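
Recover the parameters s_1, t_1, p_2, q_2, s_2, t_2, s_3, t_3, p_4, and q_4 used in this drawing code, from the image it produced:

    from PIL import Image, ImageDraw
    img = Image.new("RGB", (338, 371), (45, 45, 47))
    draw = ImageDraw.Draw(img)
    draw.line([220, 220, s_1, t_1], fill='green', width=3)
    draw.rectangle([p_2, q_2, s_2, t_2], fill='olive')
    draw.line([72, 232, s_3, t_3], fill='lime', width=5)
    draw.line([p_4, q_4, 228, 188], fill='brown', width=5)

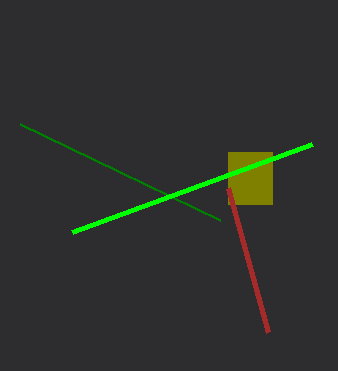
s_1 = 20; t_1 = 124; p_2 = 228; q_2 = 152; s_2 = 272; t_2 = 204; s_3 = 312; t_3 = 144; p_4 = 268; q_4 = 332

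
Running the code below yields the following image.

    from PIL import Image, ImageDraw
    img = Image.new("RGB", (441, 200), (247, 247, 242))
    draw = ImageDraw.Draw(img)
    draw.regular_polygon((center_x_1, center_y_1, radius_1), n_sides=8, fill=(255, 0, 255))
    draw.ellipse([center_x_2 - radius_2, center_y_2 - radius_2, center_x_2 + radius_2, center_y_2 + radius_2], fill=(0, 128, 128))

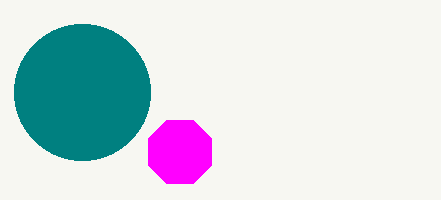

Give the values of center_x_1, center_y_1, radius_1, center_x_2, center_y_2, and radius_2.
center_x_1 = 180, center_y_1 = 152, radius_1 = 34, center_x_2 = 82, center_y_2 = 92, radius_2 = 68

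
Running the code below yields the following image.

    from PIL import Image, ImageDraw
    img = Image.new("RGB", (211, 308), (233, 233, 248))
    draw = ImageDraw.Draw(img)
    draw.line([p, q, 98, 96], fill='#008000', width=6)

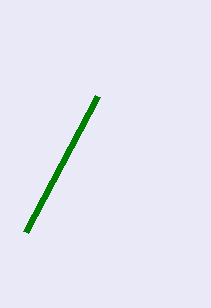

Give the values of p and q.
p = 26, q = 232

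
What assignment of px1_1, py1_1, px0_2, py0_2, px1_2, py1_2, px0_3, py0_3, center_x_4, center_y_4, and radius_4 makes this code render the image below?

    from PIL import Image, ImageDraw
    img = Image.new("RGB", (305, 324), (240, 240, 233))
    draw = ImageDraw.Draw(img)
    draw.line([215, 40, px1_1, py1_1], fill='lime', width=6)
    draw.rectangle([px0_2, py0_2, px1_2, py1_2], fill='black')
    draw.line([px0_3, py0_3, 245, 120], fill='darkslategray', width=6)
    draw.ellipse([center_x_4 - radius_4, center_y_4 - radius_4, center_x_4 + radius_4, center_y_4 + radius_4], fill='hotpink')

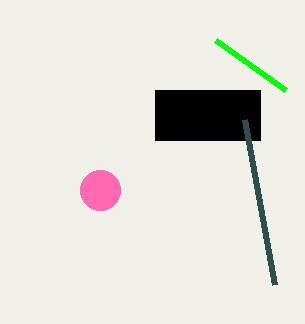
px1_1 = 285
py1_1 = 90
px0_2 = 155
py0_2 = 90
px1_2 = 260
py1_2 = 140
px0_3 = 275
py0_3 = 285
center_x_4 = 100
center_y_4 = 190
radius_4 = 20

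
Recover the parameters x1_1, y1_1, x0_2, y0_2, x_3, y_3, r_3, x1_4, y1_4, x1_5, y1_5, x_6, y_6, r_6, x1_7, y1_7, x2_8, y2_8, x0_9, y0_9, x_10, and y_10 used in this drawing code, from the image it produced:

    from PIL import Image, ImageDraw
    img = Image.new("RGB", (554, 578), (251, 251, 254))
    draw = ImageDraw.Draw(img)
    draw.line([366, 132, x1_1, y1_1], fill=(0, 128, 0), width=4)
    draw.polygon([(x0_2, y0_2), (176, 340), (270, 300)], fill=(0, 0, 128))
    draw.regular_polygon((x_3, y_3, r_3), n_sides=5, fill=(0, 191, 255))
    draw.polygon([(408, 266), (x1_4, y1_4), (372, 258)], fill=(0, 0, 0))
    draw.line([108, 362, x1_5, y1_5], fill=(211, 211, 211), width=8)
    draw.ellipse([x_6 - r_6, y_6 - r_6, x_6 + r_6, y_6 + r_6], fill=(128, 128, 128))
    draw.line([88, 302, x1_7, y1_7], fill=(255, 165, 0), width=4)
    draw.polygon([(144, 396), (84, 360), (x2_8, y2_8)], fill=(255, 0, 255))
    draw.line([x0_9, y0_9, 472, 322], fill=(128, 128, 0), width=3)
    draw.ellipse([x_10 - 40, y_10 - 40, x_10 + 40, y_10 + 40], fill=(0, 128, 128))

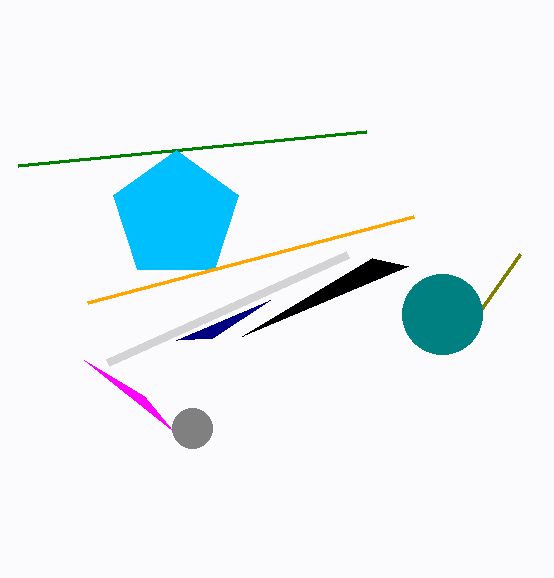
x1_1 = 18; y1_1 = 166; x0_2 = 212; y0_2 = 338; x_3 = 176; y_3 = 216; r_3 = 66; x1_4 = 242; y1_4 = 336; x1_5 = 348; y1_5 = 254; x_6 = 192; y_6 = 428; r_6 = 20; x1_7 = 414; y1_7 = 216; x2_8 = 172; y2_8 = 430; x0_9 = 520; y0_9 = 254; x_10 = 442; y_10 = 314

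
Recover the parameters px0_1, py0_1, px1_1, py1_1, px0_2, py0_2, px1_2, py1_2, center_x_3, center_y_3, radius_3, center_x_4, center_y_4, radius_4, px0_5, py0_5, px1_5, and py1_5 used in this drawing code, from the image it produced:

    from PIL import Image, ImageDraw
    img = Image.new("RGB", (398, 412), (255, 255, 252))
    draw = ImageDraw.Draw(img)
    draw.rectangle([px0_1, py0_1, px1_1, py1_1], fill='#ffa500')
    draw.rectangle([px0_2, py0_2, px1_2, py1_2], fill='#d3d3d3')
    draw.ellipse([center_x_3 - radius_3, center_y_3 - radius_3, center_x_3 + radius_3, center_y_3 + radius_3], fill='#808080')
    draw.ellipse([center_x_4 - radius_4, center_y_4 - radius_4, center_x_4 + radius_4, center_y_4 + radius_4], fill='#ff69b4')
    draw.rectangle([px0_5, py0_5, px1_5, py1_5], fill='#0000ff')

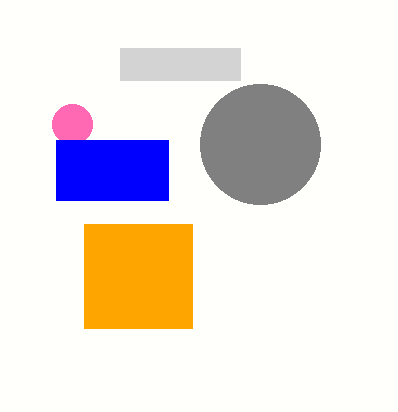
px0_1 = 84; py0_1 = 224; px1_1 = 192; py1_1 = 328; px0_2 = 120; py0_2 = 48; px1_2 = 240; py1_2 = 80; center_x_3 = 260; center_y_3 = 144; radius_3 = 60; center_x_4 = 72; center_y_4 = 124; radius_4 = 20; px0_5 = 56; py0_5 = 140; px1_5 = 168; py1_5 = 200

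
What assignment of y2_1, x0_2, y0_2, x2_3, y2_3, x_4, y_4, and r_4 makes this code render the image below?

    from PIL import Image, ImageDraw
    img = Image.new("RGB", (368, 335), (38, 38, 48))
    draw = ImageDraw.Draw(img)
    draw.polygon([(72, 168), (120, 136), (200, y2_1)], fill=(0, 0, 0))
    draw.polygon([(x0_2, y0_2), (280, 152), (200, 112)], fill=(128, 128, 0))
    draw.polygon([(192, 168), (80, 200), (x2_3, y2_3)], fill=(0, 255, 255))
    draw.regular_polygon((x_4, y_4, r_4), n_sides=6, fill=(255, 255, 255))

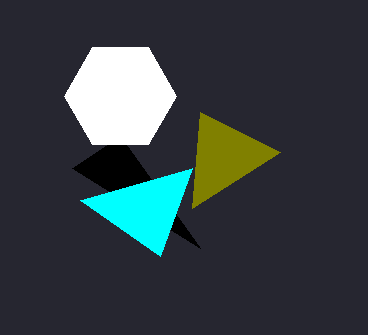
y2_1 = 248
x0_2 = 192
y0_2 = 208
x2_3 = 160
y2_3 = 256
x_4 = 120
y_4 = 96
r_4 = 56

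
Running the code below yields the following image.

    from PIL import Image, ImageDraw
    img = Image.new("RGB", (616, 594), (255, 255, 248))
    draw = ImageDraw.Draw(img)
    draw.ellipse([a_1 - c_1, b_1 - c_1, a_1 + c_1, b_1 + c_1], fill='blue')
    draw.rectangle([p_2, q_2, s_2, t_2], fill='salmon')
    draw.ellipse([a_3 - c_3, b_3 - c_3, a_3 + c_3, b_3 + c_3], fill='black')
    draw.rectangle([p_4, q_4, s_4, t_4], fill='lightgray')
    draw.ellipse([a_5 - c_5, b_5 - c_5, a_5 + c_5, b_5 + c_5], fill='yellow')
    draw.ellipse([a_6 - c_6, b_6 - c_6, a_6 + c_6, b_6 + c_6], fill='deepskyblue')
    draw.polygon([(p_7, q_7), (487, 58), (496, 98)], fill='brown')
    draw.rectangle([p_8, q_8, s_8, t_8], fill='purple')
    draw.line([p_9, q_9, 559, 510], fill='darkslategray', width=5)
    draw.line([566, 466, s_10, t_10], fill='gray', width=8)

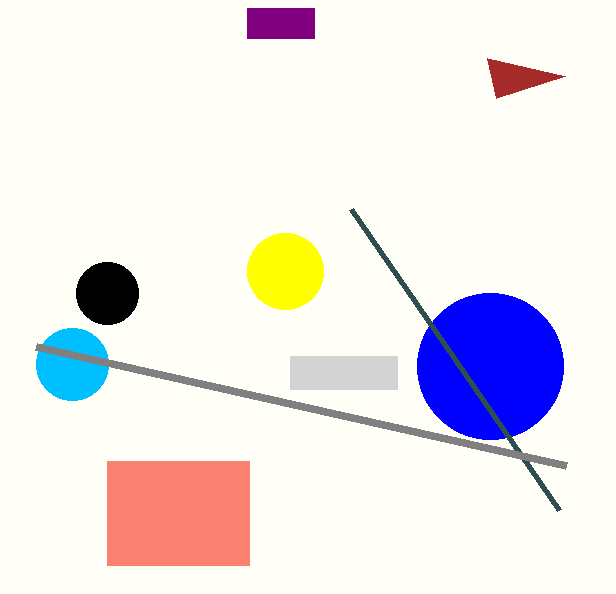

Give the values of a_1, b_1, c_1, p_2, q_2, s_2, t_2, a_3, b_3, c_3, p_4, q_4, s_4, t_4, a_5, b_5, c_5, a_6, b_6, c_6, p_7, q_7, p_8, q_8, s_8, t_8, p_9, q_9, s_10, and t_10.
a_1 = 490
b_1 = 366
c_1 = 73
p_2 = 107
q_2 = 461
s_2 = 249
t_2 = 565
a_3 = 107
b_3 = 293
c_3 = 31
p_4 = 290
q_4 = 356
s_4 = 397
t_4 = 389
a_5 = 285
b_5 = 271
c_5 = 38
a_6 = 72
b_6 = 364
c_6 = 36
p_7 = 565
q_7 = 76
p_8 = 247
q_8 = 8
s_8 = 314
t_8 = 38
p_9 = 351
q_9 = 209
s_10 = 36
t_10 = 347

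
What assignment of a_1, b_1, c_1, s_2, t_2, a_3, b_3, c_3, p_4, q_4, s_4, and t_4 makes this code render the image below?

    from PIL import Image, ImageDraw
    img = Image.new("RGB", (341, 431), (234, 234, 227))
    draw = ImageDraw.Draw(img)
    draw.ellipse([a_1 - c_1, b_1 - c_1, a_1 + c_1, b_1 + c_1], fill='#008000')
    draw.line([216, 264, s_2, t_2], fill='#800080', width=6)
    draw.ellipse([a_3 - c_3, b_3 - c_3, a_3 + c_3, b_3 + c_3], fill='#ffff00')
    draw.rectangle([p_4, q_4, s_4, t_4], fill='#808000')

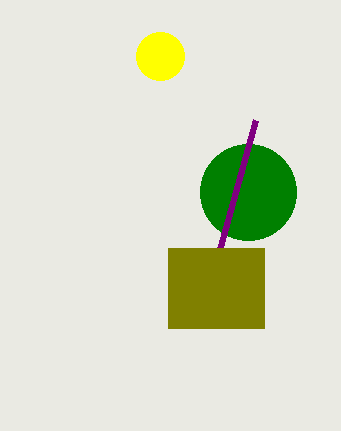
a_1 = 248, b_1 = 192, c_1 = 48, s_2 = 256, t_2 = 120, a_3 = 160, b_3 = 56, c_3 = 24, p_4 = 168, q_4 = 248, s_4 = 264, t_4 = 328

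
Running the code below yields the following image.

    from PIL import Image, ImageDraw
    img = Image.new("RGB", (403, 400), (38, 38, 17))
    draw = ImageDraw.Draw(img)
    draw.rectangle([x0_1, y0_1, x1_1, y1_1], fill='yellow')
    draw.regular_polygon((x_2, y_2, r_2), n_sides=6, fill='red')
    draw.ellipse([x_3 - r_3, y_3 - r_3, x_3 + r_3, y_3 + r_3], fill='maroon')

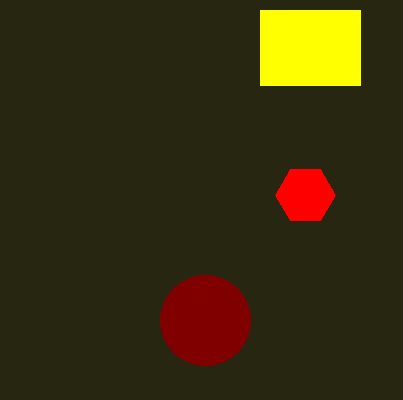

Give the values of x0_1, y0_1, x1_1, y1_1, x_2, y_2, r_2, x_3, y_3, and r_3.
x0_1 = 260; y0_1 = 10; x1_1 = 360; y1_1 = 85; x_2 = 305; y_2 = 195; r_2 = 30; x_3 = 205; y_3 = 320; r_3 = 45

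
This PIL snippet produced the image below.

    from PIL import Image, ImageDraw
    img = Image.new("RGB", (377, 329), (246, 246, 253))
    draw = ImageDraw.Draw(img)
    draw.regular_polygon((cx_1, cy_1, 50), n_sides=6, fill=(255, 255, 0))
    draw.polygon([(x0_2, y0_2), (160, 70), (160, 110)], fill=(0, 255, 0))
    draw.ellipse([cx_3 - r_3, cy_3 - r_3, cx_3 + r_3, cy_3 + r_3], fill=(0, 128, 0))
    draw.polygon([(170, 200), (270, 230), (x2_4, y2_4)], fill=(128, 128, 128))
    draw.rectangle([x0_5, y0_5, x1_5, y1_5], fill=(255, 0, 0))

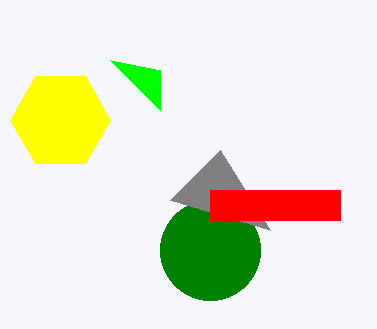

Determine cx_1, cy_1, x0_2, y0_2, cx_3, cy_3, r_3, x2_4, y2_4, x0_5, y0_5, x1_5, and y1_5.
cx_1 = 60
cy_1 = 120
x0_2 = 110
y0_2 = 60
cx_3 = 210
cy_3 = 250
r_3 = 50
x2_4 = 220
y2_4 = 150
x0_5 = 210
y0_5 = 190
x1_5 = 340
y1_5 = 220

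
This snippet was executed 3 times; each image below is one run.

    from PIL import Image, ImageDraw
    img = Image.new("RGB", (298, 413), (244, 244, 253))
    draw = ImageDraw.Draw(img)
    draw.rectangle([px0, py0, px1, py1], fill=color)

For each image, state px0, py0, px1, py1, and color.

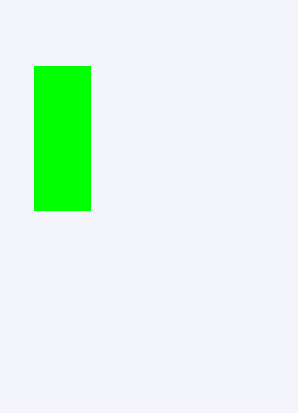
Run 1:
px0 = 34, py0 = 66, px1 = 90, py1 = 210, color = 'lime'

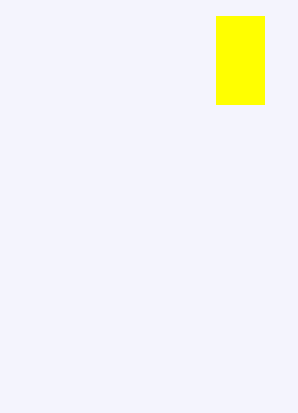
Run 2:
px0 = 216, py0 = 16, px1 = 264, py1 = 104, color = 'yellow'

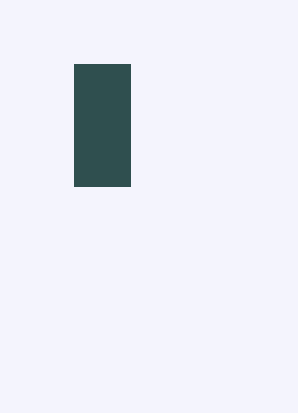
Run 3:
px0 = 74; py0 = 64; px1 = 130; py1 = 186; color = 'darkslategray'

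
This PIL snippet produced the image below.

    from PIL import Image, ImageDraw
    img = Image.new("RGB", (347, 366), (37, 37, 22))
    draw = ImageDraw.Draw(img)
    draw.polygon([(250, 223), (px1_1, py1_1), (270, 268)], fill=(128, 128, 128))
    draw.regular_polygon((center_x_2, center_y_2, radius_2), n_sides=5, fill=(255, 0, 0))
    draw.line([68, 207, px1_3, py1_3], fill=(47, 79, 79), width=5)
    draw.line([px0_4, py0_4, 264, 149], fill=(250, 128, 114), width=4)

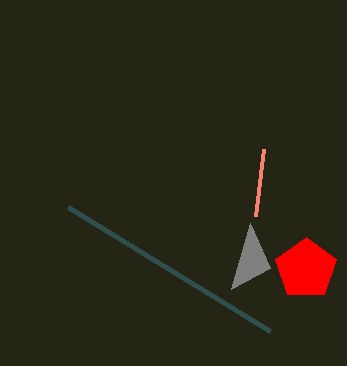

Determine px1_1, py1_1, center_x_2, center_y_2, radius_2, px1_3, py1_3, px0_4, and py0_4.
px1_1 = 231
py1_1 = 289
center_x_2 = 306
center_y_2 = 269
radius_2 = 32
px1_3 = 270
py1_3 = 331
px0_4 = 256
py0_4 = 216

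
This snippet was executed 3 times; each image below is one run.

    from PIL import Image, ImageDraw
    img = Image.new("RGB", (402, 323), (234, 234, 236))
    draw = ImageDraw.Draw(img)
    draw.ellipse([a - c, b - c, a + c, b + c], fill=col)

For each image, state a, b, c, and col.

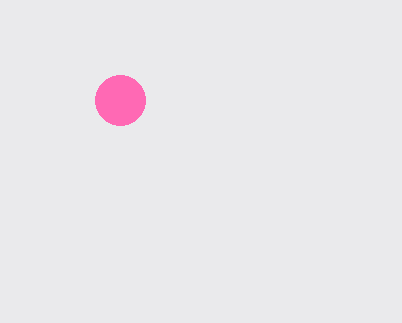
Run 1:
a = 120
b = 100
c = 25
col = 'hotpink'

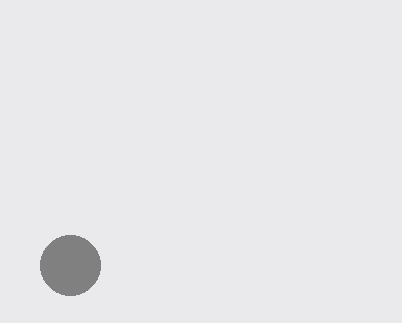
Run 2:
a = 70
b = 265
c = 30
col = 'gray'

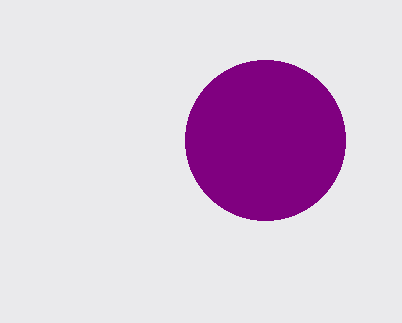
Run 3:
a = 265
b = 140
c = 80
col = 'purple'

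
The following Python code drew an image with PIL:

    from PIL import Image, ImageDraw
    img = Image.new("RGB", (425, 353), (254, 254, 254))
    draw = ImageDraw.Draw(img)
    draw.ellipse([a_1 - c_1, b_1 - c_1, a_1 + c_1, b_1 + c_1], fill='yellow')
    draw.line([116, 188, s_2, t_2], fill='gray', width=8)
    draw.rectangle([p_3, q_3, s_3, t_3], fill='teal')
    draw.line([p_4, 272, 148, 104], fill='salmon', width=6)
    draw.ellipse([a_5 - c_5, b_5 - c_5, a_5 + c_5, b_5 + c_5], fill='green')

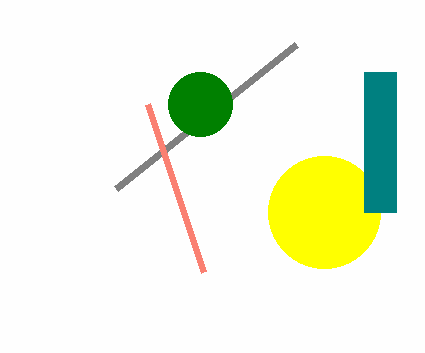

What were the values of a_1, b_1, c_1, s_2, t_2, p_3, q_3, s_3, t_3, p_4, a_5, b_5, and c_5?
a_1 = 324; b_1 = 212; c_1 = 56; s_2 = 296; t_2 = 44; p_3 = 364; q_3 = 72; s_3 = 396; t_3 = 212; p_4 = 204; a_5 = 200; b_5 = 104; c_5 = 32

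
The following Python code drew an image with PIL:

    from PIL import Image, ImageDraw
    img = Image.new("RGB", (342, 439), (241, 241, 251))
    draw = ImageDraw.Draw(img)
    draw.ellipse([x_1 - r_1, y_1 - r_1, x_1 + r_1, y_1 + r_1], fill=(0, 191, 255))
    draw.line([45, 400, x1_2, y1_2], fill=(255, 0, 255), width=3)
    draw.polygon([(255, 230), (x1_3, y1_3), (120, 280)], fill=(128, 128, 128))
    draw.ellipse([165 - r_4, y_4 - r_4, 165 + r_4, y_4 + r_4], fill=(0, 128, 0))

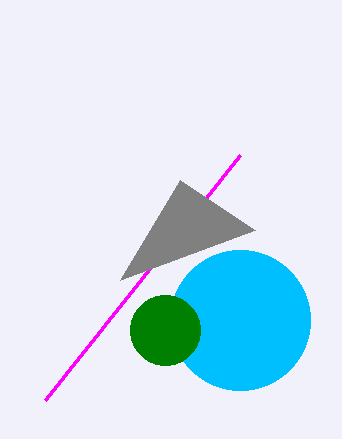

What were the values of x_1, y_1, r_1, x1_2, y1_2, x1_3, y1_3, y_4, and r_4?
x_1 = 240
y_1 = 320
r_1 = 70
x1_2 = 240
y1_2 = 155
x1_3 = 180
y1_3 = 180
y_4 = 330
r_4 = 35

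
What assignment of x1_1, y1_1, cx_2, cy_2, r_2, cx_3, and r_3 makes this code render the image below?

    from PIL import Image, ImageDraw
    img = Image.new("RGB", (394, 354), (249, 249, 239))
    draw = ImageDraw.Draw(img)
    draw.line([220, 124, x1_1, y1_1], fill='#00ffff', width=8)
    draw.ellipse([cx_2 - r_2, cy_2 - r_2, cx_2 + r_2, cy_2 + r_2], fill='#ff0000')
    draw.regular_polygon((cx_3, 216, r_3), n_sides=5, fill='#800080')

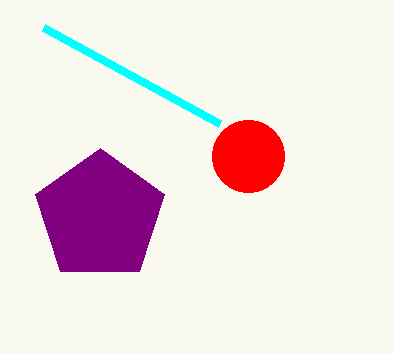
x1_1 = 44, y1_1 = 28, cx_2 = 248, cy_2 = 156, r_2 = 36, cx_3 = 100, r_3 = 68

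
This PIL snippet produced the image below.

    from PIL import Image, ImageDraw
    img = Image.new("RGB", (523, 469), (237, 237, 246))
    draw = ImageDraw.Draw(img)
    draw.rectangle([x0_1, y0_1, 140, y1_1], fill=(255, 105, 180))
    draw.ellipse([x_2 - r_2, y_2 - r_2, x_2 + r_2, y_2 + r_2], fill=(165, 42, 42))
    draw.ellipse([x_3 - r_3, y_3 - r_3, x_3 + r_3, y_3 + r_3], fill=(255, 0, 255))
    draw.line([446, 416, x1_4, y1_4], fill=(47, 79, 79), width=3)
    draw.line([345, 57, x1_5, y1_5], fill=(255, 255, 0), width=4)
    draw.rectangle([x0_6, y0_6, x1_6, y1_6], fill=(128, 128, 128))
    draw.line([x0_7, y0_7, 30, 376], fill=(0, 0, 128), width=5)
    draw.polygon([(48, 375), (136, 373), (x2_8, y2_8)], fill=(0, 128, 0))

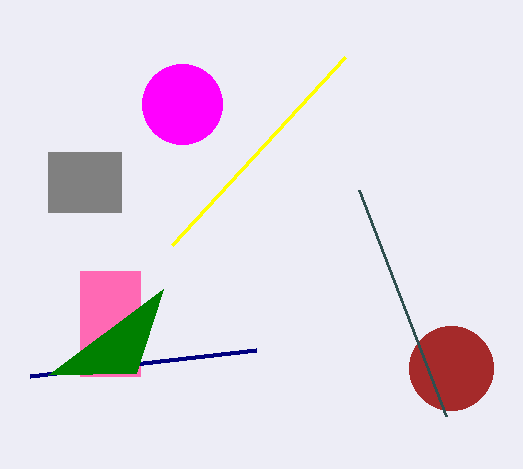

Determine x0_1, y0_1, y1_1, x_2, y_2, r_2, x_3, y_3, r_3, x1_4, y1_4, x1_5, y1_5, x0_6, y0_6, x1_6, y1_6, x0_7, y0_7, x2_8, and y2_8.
x0_1 = 80, y0_1 = 271, y1_1 = 376, x_2 = 451, y_2 = 368, r_2 = 42, x_3 = 182, y_3 = 104, r_3 = 40, x1_4 = 359, y1_4 = 190, x1_5 = 172, y1_5 = 245, x0_6 = 48, y0_6 = 152, x1_6 = 121, y1_6 = 212, x0_7 = 256, y0_7 = 350, x2_8 = 163, y2_8 = 289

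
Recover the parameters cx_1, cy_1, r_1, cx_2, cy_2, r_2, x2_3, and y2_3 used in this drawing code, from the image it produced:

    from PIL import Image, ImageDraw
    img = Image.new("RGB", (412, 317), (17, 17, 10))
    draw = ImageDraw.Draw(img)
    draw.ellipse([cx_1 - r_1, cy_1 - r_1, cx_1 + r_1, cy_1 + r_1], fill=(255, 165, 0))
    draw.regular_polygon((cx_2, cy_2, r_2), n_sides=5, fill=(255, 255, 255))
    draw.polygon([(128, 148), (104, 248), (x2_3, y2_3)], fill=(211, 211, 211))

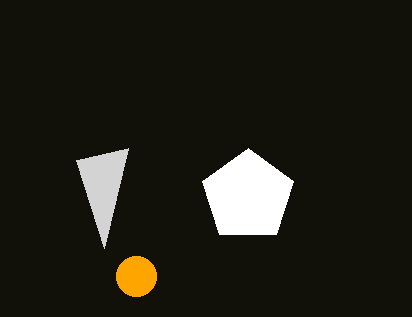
cx_1 = 136
cy_1 = 276
r_1 = 20
cx_2 = 248
cy_2 = 196
r_2 = 48
x2_3 = 76
y2_3 = 160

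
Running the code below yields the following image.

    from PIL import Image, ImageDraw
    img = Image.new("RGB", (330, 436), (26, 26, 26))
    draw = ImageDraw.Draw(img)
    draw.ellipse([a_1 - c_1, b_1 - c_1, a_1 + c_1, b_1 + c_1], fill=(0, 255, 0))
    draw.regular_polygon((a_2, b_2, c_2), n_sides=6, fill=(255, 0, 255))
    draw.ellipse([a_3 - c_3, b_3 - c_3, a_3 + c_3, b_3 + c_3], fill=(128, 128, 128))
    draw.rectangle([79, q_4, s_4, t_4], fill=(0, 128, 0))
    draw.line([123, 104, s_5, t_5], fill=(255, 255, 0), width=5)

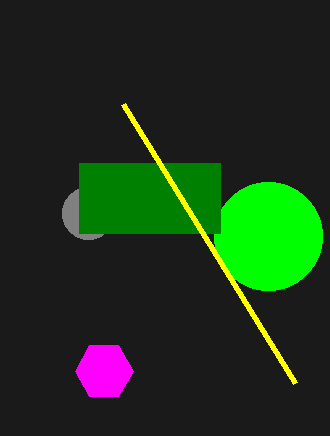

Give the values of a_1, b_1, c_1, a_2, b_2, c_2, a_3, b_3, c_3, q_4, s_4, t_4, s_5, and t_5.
a_1 = 268; b_1 = 236; c_1 = 54; a_2 = 104; b_2 = 371; c_2 = 29; a_3 = 88; b_3 = 213; c_3 = 26; q_4 = 163; s_4 = 220; t_4 = 233; s_5 = 295; t_5 = 383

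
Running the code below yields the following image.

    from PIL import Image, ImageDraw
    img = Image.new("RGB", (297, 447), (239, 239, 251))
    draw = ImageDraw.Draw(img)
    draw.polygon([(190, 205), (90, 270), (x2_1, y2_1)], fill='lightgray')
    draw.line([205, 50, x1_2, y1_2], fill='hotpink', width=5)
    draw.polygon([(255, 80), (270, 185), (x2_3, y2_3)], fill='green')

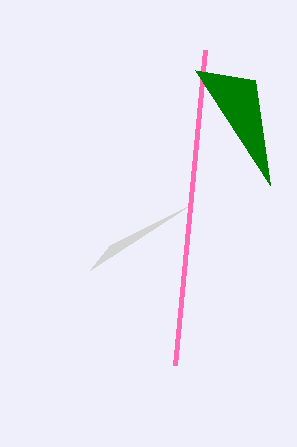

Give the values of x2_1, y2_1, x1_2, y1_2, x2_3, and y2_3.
x2_1 = 110, y2_1 = 245, x1_2 = 175, y1_2 = 365, x2_3 = 195, y2_3 = 70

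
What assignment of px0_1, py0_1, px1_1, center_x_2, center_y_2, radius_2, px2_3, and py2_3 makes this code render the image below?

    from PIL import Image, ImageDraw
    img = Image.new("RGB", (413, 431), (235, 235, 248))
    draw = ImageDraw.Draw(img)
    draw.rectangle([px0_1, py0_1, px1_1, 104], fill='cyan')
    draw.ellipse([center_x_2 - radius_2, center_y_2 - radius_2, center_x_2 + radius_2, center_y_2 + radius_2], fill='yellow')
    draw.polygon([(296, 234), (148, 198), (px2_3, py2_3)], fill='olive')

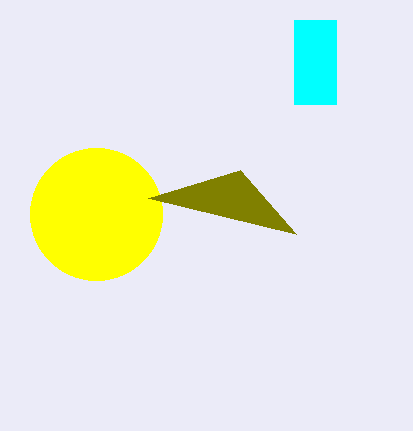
px0_1 = 294
py0_1 = 20
px1_1 = 336
center_x_2 = 96
center_y_2 = 214
radius_2 = 66
px2_3 = 240
py2_3 = 170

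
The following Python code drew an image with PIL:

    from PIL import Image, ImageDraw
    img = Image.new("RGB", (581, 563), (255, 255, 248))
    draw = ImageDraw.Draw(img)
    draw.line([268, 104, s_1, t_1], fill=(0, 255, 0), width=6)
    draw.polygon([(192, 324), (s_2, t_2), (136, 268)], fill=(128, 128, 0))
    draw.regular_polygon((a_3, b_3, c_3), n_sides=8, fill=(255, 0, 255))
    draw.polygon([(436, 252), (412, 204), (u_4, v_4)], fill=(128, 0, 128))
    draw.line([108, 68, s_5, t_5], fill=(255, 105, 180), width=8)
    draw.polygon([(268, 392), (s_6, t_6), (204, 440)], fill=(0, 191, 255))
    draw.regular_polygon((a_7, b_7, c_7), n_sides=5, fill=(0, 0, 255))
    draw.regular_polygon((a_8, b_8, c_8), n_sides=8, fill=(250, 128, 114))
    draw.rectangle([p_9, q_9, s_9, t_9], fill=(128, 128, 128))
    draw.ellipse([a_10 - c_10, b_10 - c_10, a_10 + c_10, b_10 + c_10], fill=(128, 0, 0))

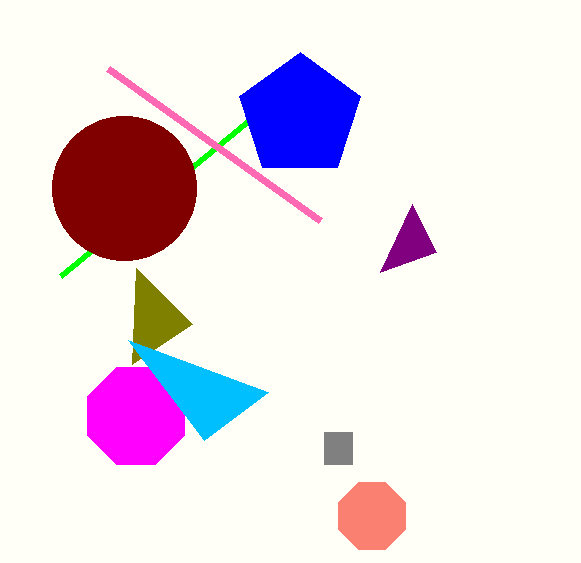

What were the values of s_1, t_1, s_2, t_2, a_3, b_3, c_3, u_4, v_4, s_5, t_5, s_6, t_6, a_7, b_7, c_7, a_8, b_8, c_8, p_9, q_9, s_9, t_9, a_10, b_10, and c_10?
s_1 = 60; t_1 = 276; s_2 = 132; t_2 = 364; a_3 = 136; b_3 = 416; c_3 = 52; u_4 = 380; v_4 = 272; s_5 = 320; t_5 = 220; s_6 = 128; t_6 = 340; a_7 = 300; b_7 = 116; c_7 = 64; a_8 = 372; b_8 = 516; c_8 = 36; p_9 = 324; q_9 = 432; s_9 = 352; t_9 = 464; a_10 = 124; b_10 = 188; c_10 = 72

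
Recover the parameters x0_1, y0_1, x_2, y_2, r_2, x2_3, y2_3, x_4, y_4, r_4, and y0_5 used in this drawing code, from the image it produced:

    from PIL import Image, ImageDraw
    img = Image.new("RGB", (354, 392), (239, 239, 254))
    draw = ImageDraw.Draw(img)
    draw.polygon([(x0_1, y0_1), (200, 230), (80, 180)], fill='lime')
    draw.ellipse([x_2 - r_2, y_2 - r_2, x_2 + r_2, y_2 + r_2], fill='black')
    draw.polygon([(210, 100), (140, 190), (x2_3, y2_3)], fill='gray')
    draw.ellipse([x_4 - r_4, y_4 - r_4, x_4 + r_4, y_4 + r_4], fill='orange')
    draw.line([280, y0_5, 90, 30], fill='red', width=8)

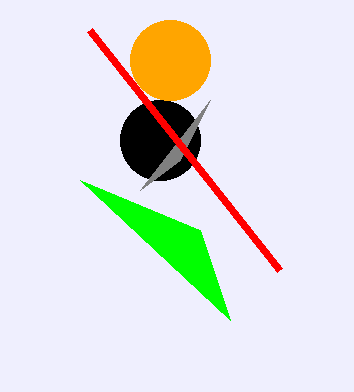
x0_1 = 230, y0_1 = 320, x_2 = 160, y_2 = 140, r_2 = 40, x2_3 = 180, y2_3 = 160, x_4 = 170, y_4 = 60, r_4 = 40, y0_5 = 270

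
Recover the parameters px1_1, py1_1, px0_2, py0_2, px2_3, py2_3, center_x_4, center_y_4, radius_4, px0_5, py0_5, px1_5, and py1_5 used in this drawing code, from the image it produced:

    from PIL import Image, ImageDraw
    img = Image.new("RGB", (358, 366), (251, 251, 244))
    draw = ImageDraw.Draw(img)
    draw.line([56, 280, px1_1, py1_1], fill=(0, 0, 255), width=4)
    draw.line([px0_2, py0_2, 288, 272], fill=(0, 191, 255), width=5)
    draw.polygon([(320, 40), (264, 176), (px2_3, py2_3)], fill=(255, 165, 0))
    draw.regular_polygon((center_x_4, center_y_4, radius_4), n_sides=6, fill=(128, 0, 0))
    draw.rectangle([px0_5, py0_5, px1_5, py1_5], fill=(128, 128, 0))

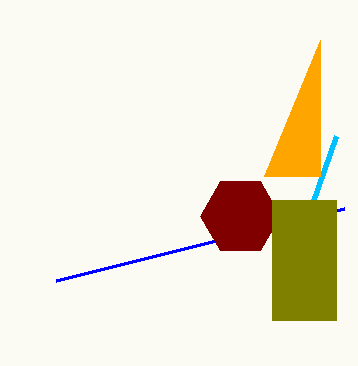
px1_1 = 344; py1_1 = 208; px0_2 = 336; py0_2 = 136; px2_3 = 320; py2_3 = 176; center_x_4 = 240; center_y_4 = 216; radius_4 = 40; px0_5 = 272; py0_5 = 200; px1_5 = 336; py1_5 = 320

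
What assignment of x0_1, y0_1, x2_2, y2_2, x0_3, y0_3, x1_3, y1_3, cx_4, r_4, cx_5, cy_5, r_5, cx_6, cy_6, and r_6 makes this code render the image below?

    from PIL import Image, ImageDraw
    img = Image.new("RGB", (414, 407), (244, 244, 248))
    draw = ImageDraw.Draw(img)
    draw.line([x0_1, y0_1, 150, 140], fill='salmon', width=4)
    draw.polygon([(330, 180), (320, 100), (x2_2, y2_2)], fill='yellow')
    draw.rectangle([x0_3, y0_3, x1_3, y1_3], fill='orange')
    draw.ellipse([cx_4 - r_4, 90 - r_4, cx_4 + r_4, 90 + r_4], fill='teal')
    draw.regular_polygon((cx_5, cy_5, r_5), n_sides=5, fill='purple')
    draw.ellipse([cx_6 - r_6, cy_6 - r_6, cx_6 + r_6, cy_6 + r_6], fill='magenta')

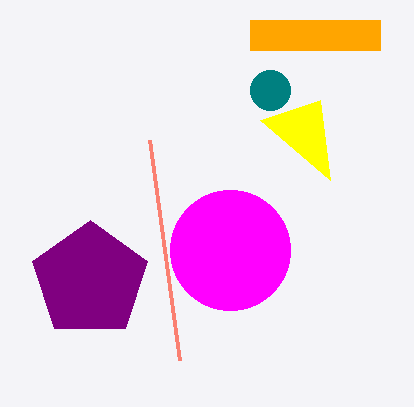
x0_1 = 180; y0_1 = 360; x2_2 = 260; y2_2 = 120; x0_3 = 250; y0_3 = 20; x1_3 = 380; y1_3 = 50; cx_4 = 270; r_4 = 20; cx_5 = 90; cy_5 = 280; r_5 = 60; cx_6 = 230; cy_6 = 250; r_6 = 60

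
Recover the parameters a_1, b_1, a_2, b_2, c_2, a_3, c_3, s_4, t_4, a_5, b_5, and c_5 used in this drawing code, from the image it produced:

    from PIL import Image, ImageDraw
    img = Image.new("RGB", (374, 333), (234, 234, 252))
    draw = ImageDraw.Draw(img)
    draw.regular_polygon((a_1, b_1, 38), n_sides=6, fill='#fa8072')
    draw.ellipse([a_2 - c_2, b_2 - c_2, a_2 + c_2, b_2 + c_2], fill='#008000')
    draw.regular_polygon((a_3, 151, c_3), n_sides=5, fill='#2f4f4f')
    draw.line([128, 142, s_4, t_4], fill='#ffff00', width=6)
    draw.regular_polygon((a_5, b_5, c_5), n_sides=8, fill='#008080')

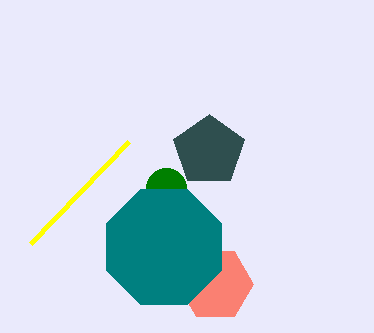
a_1 = 215; b_1 = 284; a_2 = 166; b_2 = 188; c_2 = 20; a_3 = 209; c_3 = 37; s_4 = 30; t_4 = 244; a_5 = 164; b_5 = 247; c_5 = 62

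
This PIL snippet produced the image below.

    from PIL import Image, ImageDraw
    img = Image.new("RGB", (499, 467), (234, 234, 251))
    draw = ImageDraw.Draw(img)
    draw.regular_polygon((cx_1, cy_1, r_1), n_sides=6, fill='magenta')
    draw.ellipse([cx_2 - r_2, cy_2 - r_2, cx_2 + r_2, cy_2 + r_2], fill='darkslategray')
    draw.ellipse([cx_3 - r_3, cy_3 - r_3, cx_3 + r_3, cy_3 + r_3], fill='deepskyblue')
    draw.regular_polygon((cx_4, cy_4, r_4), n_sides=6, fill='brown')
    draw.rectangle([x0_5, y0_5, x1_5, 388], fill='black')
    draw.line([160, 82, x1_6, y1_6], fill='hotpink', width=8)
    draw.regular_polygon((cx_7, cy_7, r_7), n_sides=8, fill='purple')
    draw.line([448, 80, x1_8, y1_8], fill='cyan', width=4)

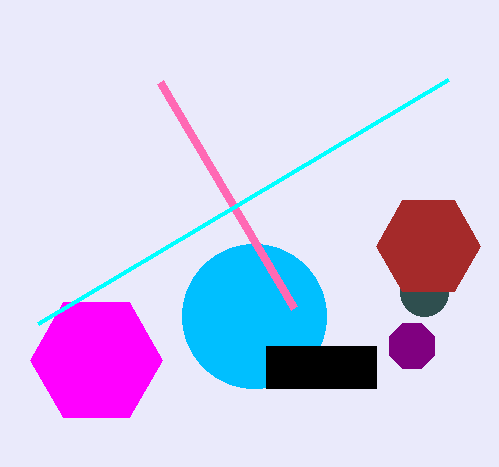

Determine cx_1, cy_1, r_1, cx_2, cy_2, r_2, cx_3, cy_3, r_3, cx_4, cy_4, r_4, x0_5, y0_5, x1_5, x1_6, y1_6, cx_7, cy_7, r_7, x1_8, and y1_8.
cx_1 = 96, cy_1 = 360, r_1 = 66, cx_2 = 424, cy_2 = 292, r_2 = 24, cx_3 = 254, cy_3 = 316, r_3 = 72, cx_4 = 428, cy_4 = 246, r_4 = 52, x0_5 = 266, y0_5 = 346, x1_5 = 376, x1_6 = 294, y1_6 = 308, cx_7 = 412, cy_7 = 346, r_7 = 24, x1_8 = 38, y1_8 = 324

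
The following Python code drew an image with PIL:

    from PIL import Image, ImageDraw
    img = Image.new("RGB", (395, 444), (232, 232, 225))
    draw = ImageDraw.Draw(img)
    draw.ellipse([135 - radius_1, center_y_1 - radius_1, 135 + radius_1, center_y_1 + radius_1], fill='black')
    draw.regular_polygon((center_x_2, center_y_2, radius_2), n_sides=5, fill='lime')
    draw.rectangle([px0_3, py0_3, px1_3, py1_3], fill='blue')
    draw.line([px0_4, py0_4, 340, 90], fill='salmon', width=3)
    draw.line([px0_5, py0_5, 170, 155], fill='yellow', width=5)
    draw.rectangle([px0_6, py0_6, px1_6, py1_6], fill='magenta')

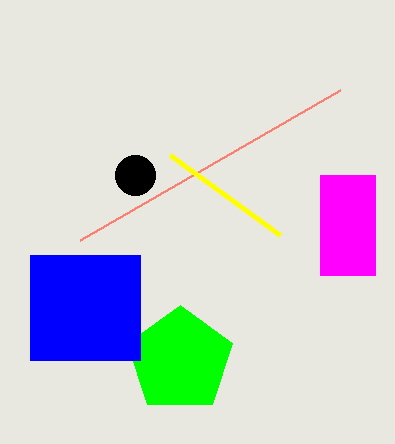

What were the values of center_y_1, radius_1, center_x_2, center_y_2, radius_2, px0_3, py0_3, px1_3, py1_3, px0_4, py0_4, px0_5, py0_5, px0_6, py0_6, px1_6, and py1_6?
center_y_1 = 175
radius_1 = 20
center_x_2 = 180
center_y_2 = 360
radius_2 = 55
px0_3 = 30
py0_3 = 255
px1_3 = 140
py1_3 = 360
px0_4 = 80
py0_4 = 240
px0_5 = 280
py0_5 = 235
px0_6 = 320
py0_6 = 175
px1_6 = 375
py1_6 = 275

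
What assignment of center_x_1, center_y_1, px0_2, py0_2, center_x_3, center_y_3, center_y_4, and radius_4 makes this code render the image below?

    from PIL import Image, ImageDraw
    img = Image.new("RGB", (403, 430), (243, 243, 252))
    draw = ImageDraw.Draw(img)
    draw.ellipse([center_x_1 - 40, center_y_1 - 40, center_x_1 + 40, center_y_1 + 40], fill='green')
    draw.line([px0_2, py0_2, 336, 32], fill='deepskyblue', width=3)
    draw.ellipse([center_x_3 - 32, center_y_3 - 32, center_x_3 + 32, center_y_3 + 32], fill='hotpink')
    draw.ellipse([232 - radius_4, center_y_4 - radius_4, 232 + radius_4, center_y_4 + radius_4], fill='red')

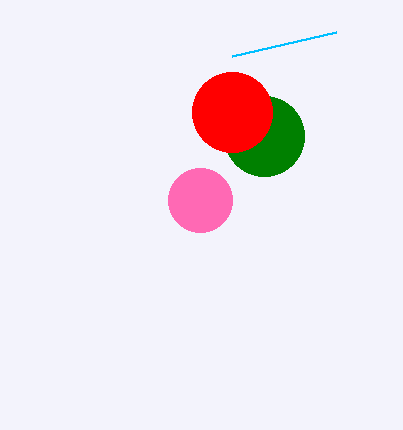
center_x_1 = 264
center_y_1 = 136
px0_2 = 232
py0_2 = 56
center_x_3 = 200
center_y_3 = 200
center_y_4 = 112
radius_4 = 40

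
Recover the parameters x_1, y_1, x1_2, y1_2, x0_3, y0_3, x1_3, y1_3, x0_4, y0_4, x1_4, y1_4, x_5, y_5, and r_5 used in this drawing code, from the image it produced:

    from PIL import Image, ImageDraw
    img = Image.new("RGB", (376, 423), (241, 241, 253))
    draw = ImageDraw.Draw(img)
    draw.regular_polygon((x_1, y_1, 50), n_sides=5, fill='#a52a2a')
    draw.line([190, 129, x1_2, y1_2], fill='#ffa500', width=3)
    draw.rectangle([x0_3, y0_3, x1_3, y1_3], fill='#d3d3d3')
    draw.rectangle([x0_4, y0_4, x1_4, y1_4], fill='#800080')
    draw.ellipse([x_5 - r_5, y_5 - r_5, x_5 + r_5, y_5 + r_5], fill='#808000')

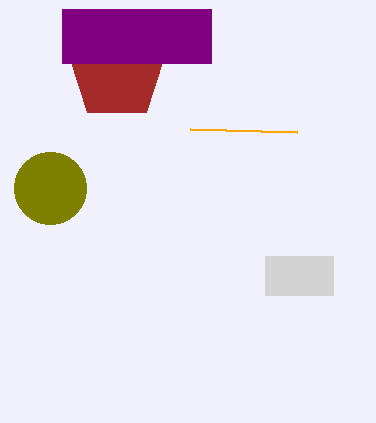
x_1 = 117
y_1 = 72
x1_2 = 297
y1_2 = 132
x0_3 = 265
y0_3 = 256
x1_3 = 333
y1_3 = 295
x0_4 = 62
y0_4 = 9
x1_4 = 211
y1_4 = 63
x_5 = 50
y_5 = 188
r_5 = 36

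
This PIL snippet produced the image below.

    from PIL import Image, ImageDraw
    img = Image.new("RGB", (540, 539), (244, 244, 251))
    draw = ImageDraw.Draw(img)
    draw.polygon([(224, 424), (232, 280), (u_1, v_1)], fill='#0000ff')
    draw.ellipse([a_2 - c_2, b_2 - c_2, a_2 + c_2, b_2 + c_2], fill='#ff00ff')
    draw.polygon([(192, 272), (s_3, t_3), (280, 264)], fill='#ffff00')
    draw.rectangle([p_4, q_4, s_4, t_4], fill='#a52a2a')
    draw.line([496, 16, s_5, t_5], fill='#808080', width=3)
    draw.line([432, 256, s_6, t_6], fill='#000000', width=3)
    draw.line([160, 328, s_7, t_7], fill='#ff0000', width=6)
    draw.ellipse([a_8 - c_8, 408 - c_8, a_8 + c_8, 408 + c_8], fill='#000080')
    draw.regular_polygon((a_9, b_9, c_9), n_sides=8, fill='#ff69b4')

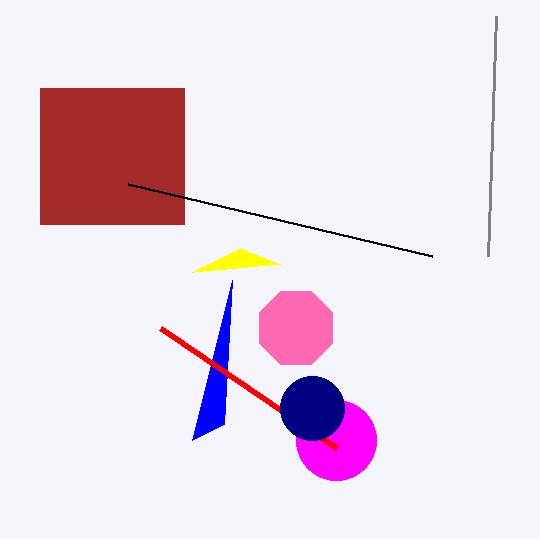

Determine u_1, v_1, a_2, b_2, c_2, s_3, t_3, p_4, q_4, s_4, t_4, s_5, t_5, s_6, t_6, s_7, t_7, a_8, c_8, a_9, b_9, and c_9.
u_1 = 192; v_1 = 440; a_2 = 336; b_2 = 440; c_2 = 40; s_3 = 240; t_3 = 248; p_4 = 40; q_4 = 88; s_4 = 184; t_4 = 224; s_5 = 488; t_5 = 256; s_6 = 128; t_6 = 184; s_7 = 336; t_7 = 448; a_8 = 312; c_8 = 32; a_9 = 296; b_9 = 328; c_9 = 40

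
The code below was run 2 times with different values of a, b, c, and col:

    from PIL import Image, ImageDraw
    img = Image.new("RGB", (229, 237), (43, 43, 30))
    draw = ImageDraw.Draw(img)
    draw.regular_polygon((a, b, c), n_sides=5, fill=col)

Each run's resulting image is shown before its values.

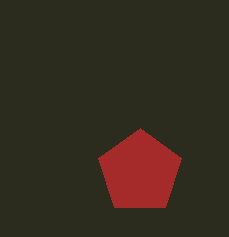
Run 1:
a = 140; b = 172; c = 44; col = 'brown'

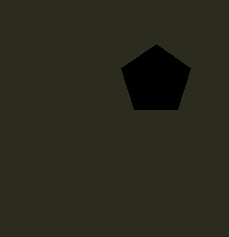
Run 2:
a = 156; b = 80; c = 36; col = 'black'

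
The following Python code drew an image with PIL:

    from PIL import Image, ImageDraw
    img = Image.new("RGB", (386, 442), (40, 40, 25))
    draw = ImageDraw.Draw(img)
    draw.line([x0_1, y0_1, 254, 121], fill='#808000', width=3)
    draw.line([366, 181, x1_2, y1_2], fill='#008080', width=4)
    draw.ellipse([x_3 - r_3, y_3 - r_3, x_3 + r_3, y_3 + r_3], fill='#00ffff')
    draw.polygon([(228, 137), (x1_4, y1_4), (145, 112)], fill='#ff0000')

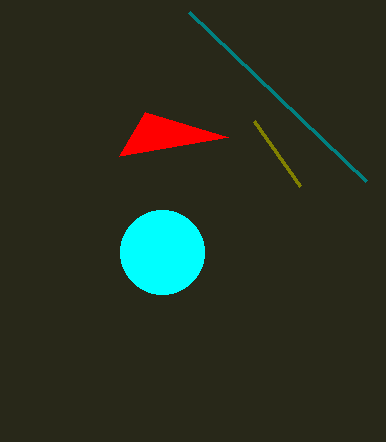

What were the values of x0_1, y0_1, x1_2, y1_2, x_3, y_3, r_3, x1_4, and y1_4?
x0_1 = 300, y0_1 = 186, x1_2 = 189, y1_2 = 12, x_3 = 162, y_3 = 252, r_3 = 42, x1_4 = 119, y1_4 = 156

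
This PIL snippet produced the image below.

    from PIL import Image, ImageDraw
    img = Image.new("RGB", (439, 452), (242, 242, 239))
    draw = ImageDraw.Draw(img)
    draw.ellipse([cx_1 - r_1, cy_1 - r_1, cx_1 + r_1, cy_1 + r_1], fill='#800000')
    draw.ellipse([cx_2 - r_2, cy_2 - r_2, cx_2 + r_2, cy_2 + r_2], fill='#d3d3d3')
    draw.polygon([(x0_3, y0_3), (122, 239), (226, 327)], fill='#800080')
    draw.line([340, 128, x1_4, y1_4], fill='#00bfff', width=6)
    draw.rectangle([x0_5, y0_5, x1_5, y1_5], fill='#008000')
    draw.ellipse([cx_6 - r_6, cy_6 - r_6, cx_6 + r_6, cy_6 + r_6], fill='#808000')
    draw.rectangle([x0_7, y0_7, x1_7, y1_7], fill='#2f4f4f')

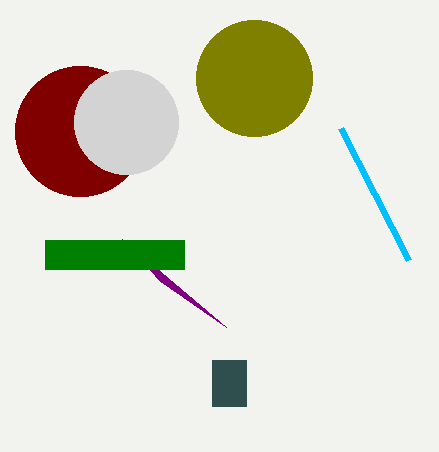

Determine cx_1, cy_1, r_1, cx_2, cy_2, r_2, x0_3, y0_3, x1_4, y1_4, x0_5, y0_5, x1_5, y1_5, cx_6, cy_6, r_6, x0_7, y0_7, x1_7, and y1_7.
cx_1 = 80; cy_1 = 131; r_1 = 65; cx_2 = 126; cy_2 = 122; r_2 = 52; x0_3 = 160; y0_3 = 281; x1_4 = 408; y1_4 = 260; x0_5 = 45; y0_5 = 240; x1_5 = 184; y1_5 = 269; cx_6 = 254; cy_6 = 78; r_6 = 58; x0_7 = 212; y0_7 = 360; x1_7 = 246; y1_7 = 406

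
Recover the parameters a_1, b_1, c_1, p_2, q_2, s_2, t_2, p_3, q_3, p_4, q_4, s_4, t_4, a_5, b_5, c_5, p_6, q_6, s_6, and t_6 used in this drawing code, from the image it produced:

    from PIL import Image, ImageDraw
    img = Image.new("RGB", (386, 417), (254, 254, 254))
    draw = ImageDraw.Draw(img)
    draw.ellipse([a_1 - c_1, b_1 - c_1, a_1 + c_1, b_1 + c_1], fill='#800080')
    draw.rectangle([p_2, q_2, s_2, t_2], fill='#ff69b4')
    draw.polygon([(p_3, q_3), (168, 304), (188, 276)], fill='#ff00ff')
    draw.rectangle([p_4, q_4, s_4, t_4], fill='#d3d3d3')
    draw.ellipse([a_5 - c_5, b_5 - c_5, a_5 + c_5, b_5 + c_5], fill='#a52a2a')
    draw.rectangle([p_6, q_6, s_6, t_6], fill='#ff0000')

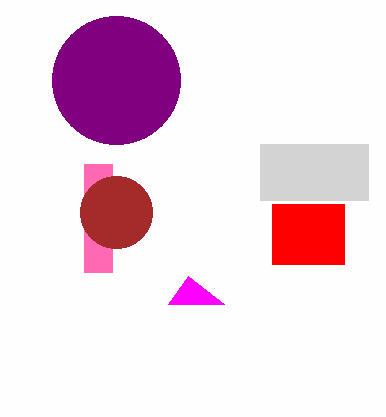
a_1 = 116
b_1 = 80
c_1 = 64
p_2 = 84
q_2 = 164
s_2 = 112
t_2 = 272
p_3 = 224
q_3 = 304
p_4 = 260
q_4 = 144
s_4 = 368
t_4 = 200
a_5 = 116
b_5 = 212
c_5 = 36
p_6 = 272
q_6 = 204
s_6 = 344
t_6 = 264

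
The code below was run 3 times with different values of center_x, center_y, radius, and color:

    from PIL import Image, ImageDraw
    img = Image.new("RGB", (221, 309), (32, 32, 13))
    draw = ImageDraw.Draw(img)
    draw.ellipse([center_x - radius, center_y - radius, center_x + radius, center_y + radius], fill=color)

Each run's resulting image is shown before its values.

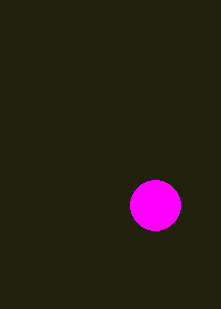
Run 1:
center_x = 155; center_y = 205; radius = 25; color = 'magenta'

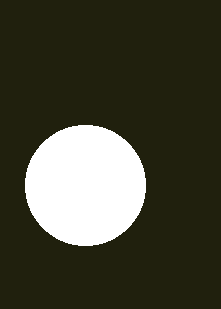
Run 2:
center_x = 85, center_y = 185, radius = 60, color = 'white'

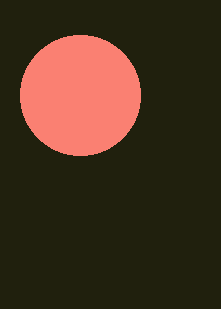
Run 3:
center_x = 80
center_y = 95
radius = 60
color = 'salmon'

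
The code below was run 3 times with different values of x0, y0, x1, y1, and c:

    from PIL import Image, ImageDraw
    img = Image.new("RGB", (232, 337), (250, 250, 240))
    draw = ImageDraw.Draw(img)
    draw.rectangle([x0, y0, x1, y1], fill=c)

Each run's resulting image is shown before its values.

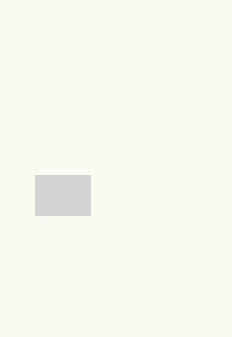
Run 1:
x0 = 35, y0 = 175, x1 = 90, y1 = 215, c = 'lightgray'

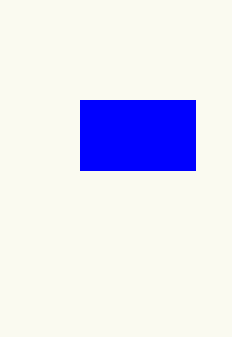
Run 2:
x0 = 80; y0 = 100; x1 = 195; y1 = 170; c = 'blue'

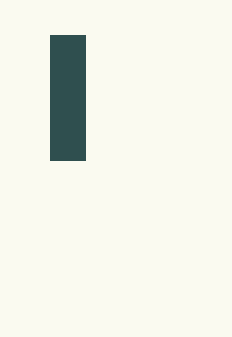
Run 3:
x0 = 50, y0 = 35, x1 = 85, y1 = 160, c = 'darkslategray'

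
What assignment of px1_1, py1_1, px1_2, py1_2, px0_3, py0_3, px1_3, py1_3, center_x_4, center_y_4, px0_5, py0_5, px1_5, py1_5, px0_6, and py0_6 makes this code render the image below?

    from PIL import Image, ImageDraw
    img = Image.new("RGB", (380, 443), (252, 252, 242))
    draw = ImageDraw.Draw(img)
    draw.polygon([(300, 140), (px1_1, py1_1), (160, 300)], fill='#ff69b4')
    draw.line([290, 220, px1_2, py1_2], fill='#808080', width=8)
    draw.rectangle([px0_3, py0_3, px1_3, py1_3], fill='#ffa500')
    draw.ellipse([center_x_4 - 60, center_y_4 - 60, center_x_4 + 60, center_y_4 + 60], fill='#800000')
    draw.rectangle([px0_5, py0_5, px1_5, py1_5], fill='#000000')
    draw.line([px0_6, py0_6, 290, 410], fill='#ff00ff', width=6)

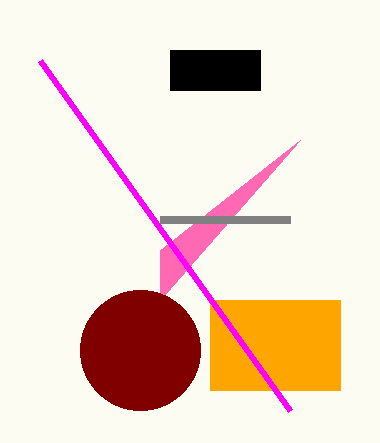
px1_1 = 160; py1_1 = 250; px1_2 = 160; py1_2 = 220; px0_3 = 210; py0_3 = 300; px1_3 = 340; py1_3 = 390; center_x_4 = 140; center_y_4 = 350; px0_5 = 170; py0_5 = 50; px1_5 = 260; py1_5 = 90; px0_6 = 40; py0_6 = 60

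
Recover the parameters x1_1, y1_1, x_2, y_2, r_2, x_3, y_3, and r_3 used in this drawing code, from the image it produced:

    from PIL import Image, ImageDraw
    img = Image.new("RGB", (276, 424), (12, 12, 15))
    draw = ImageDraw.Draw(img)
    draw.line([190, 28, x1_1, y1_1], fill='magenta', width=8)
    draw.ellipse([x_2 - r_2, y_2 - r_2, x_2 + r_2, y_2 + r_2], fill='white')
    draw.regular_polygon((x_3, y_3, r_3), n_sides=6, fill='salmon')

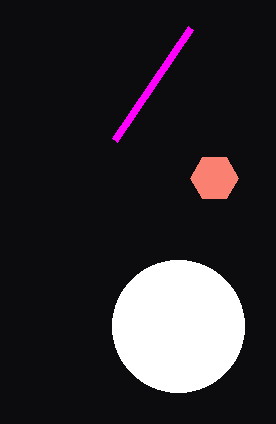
x1_1 = 114; y1_1 = 140; x_2 = 178; y_2 = 326; r_2 = 66; x_3 = 214; y_3 = 178; r_3 = 24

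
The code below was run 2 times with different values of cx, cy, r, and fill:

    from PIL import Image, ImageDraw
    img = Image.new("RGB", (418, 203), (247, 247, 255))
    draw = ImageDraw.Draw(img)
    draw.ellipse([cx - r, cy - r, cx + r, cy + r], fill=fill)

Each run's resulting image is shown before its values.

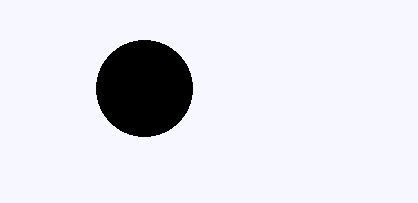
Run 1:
cx = 144, cy = 88, r = 48, fill = 'black'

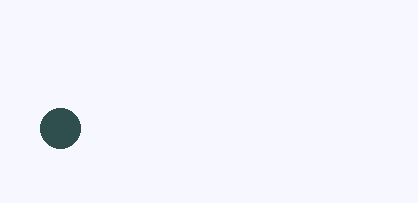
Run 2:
cx = 60
cy = 128
r = 20
fill = 'darkslategray'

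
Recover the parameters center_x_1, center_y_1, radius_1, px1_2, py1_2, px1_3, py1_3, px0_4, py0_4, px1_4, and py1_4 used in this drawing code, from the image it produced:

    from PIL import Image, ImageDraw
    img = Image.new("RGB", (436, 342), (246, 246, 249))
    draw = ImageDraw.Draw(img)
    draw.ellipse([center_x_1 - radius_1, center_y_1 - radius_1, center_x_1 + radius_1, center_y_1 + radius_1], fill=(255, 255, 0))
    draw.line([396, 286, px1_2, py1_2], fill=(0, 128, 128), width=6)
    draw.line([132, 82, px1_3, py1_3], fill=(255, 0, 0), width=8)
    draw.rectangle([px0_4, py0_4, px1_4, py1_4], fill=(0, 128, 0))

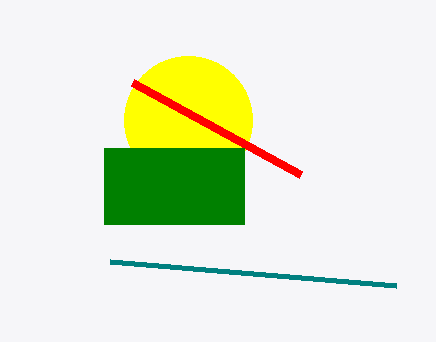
center_x_1 = 188, center_y_1 = 120, radius_1 = 64, px1_2 = 110, py1_2 = 262, px1_3 = 300, py1_3 = 174, px0_4 = 104, py0_4 = 148, px1_4 = 244, py1_4 = 224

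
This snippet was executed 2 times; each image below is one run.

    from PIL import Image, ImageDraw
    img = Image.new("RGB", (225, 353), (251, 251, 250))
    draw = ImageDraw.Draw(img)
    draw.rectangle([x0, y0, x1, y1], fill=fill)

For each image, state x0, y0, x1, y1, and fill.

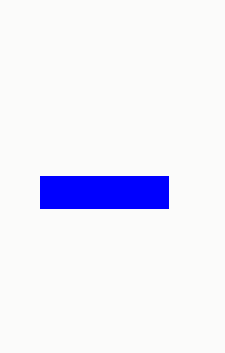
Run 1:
x0 = 40
y0 = 176
x1 = 168
y1 = 208
fill = 'blue'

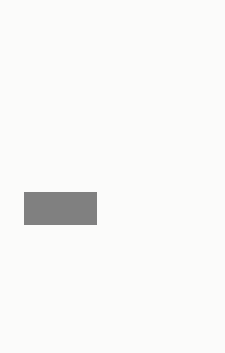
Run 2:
x0 = 24
y0 = 192
x1 = 96
y1 = 224
fill = 'gray'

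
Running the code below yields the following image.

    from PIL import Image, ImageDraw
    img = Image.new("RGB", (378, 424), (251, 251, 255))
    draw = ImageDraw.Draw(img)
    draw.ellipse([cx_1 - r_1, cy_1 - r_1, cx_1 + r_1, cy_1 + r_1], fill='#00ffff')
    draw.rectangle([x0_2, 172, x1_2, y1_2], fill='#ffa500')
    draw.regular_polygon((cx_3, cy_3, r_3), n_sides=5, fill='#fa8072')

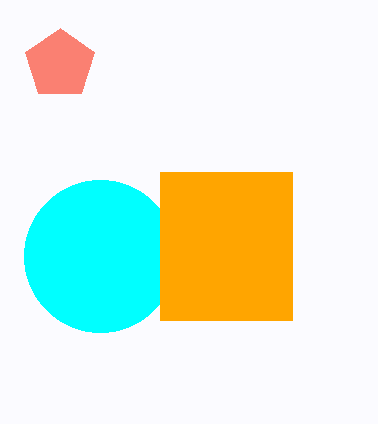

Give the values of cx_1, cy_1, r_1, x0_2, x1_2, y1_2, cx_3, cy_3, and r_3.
cx_1 = 100; cy_1 = 256; r_1 = 76; x0_2 = 160; x1_2 = 292; y1_2 = 320; cx_3 = 60; cy_3 = 64; r_3 = 36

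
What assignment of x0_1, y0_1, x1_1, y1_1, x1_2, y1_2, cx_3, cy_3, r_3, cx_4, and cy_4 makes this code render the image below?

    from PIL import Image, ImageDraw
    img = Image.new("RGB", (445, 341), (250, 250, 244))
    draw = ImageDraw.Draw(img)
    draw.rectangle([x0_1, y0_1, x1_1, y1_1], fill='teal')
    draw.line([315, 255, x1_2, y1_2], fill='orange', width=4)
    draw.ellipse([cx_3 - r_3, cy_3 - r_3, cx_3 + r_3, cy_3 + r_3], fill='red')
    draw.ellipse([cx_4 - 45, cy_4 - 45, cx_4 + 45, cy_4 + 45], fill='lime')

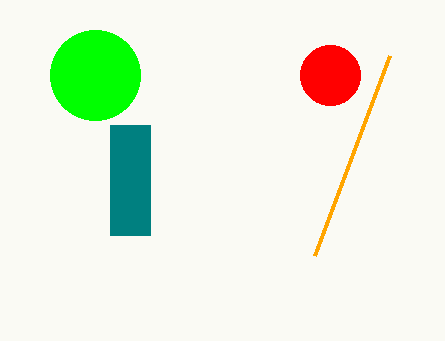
x0_1 = 110, y0_1 = 125, x1_1 = 150, y1_1 = 235, x1_2 = 390, y1_2 = 55, cx_3 = 330, cy_3 = 75, r_3 = 30, cx_4 = 95, cy_4 = 75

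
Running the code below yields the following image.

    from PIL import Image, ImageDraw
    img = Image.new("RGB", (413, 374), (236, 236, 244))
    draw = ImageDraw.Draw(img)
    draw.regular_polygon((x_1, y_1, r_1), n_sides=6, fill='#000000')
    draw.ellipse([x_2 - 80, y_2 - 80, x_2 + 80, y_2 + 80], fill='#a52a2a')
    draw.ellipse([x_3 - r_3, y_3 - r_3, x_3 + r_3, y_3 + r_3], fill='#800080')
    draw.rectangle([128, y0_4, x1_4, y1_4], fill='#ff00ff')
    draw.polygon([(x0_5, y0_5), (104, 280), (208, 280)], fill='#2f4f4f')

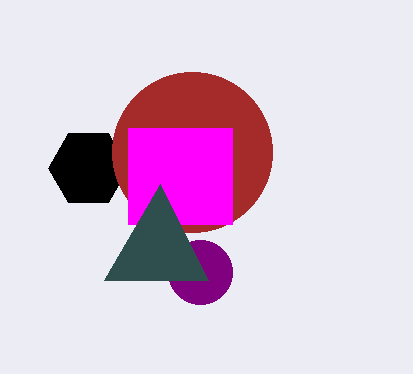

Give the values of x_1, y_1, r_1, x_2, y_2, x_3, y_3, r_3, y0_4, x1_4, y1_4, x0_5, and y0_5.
x_1 = 88
y_1 = 168
r_1 = 40
x_2 = 192
y_2 = 152
x_3 = 200
y_3 = 272
r_3 = 32
y0_4 = 128
x1_4 = 232
y1_4 = 224
x0_5 = 160
y0_5 = 184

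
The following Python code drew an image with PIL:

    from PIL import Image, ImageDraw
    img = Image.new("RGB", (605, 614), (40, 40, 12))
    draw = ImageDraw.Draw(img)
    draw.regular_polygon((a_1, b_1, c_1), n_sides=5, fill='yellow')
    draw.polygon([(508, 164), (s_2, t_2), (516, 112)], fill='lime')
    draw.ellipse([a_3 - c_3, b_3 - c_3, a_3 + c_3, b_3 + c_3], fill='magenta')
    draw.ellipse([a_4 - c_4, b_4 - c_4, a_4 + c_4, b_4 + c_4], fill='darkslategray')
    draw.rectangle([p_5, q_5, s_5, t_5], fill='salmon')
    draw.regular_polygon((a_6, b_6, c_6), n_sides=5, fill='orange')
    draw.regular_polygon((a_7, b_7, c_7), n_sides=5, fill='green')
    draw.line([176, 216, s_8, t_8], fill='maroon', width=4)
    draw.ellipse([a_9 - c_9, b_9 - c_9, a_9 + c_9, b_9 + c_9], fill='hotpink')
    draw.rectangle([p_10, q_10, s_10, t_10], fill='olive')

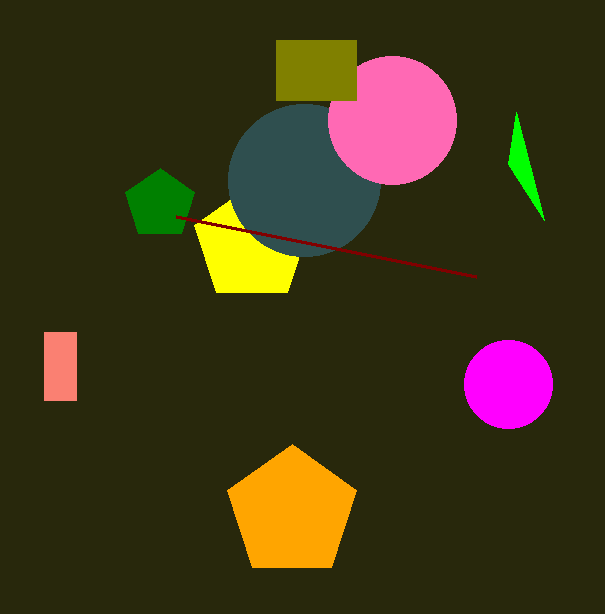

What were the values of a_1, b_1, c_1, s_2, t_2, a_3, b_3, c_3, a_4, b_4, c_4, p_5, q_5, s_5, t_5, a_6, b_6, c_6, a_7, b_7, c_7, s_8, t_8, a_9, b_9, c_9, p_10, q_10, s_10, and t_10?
a_1 = 252; b_1 = 244; c_1 = 60; s_2 = 544; t_2 = 220; a_3 = 508; b_3 = 384; c_3 = 44; a_4 = 304; b_4 = 180; c_4 = 76; p_5 = 44; q_5 = 332; s_5 = 76; t_5 = 400; a_6 = 292; b_6 = 512; c_6 = 68; a_7 = 160; b_7 = 204; c_7 = 36; s_8 = 476; t_8 = 276; a_9 = 392; b_9 = 120; c_9 = 64; p_10 = 276; q_10 = 40; s_10 = 356; t_10 = 100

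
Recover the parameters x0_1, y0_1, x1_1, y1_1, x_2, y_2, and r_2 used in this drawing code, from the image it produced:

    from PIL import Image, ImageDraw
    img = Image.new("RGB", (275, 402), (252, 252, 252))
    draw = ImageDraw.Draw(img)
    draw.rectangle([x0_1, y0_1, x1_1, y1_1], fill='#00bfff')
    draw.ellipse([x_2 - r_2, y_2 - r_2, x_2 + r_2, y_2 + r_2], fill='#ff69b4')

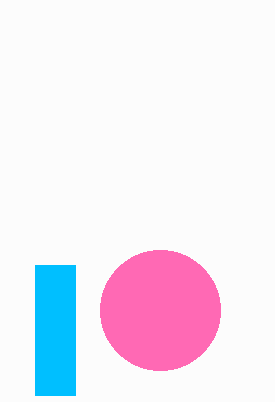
x0_1 = 35; y0_1 = 265; x1_1 = 75; y1_1 = 395; x_2 = 160; y_2 = 310; r_2 = 60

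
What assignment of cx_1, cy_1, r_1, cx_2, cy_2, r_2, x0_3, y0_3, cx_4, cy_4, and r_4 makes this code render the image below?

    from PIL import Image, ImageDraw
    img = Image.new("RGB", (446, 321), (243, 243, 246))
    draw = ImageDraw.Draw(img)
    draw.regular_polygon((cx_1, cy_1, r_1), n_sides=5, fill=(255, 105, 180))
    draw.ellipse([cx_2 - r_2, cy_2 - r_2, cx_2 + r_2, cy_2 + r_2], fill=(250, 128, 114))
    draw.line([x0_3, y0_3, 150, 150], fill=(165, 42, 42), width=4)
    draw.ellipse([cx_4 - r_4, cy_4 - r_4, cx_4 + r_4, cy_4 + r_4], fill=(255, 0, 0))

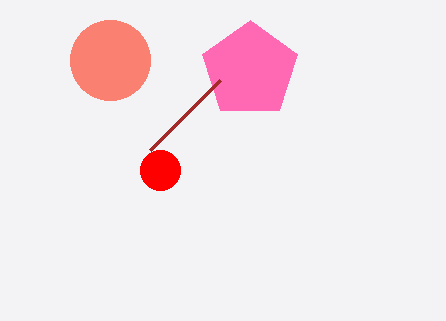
cx_1 = 250
cy_1 = 70
r_1 = 50
cx_2 = 110
cy_2 = 60
r_2 = 40
x0_3 = 220
y0_3 = 80
cx_4 = 160
cy_4 = 170
r_4 = 20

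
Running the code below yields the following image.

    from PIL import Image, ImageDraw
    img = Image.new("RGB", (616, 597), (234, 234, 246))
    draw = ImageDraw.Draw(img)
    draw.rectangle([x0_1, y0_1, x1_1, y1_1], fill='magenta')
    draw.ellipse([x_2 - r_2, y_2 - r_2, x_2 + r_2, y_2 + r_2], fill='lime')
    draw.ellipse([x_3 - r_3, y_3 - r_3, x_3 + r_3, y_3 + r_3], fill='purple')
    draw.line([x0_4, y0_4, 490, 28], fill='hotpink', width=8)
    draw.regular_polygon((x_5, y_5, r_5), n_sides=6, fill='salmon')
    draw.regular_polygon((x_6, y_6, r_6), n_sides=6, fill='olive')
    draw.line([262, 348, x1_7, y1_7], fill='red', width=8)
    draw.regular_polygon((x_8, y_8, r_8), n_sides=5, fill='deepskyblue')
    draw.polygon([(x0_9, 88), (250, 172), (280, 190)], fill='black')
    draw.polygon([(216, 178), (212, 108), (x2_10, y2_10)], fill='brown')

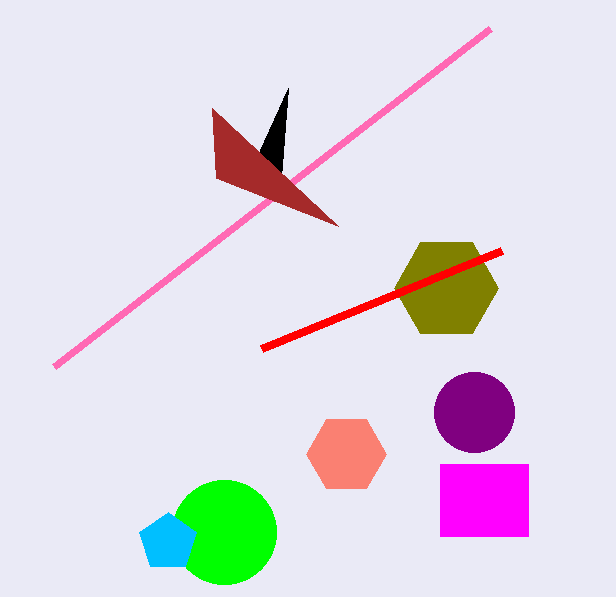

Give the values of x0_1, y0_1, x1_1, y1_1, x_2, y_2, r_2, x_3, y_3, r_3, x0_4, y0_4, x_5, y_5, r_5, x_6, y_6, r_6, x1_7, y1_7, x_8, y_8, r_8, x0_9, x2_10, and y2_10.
x0_1 = 440, y0_1 = 464, x1_1 = 528, y1_1 = 536, x_2 = 224, y_2 = 532, r_2 = 52, x_3 = 474, y_3 = 412, r_3 = 40, x0_4 = 54, y0_4 = 366, x_5 = 346, y_5 = 454, r_5 = 40, x_6 = 446, y_6 = 288, r_6 = 52, x1_7 = 502, y1_7 = 250, x_8 = 168, y_8 = 542, r_8 = 30, x0_9 = 288, x2_10 = 338, y2_10 = 226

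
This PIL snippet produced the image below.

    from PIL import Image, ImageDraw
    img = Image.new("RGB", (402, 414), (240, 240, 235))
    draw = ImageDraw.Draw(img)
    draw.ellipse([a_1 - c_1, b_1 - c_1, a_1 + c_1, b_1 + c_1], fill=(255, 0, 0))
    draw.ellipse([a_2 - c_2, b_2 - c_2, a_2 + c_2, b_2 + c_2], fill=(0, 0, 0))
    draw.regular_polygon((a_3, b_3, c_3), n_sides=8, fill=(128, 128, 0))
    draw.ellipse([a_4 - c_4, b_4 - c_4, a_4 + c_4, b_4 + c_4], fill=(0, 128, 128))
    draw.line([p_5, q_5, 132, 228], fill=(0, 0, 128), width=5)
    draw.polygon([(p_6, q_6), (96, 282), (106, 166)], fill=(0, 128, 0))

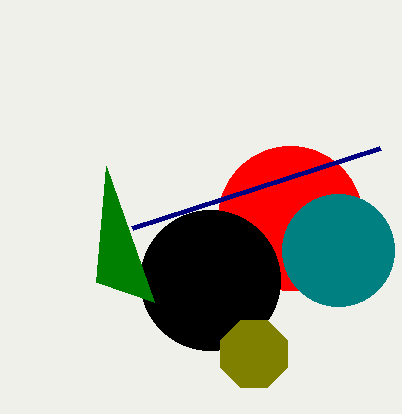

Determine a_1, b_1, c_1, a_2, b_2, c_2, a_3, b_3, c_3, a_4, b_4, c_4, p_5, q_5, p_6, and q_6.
a_1 = 290; b_1 = 218; c_1 = 72; a_2 = 210; b_2 = 280; c_2 = 70; a_3 = 254; b_3 = 354; c_3 = 36; a_4 = 338; b_4 = 250; c_4 = 56; p_5 = 380; q_5 = 148; p_6 = 154; q_6 = 302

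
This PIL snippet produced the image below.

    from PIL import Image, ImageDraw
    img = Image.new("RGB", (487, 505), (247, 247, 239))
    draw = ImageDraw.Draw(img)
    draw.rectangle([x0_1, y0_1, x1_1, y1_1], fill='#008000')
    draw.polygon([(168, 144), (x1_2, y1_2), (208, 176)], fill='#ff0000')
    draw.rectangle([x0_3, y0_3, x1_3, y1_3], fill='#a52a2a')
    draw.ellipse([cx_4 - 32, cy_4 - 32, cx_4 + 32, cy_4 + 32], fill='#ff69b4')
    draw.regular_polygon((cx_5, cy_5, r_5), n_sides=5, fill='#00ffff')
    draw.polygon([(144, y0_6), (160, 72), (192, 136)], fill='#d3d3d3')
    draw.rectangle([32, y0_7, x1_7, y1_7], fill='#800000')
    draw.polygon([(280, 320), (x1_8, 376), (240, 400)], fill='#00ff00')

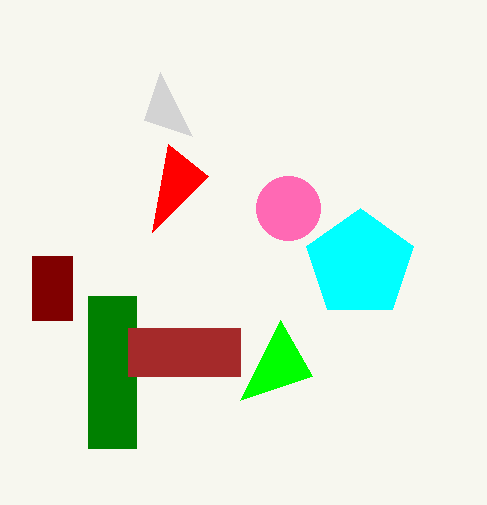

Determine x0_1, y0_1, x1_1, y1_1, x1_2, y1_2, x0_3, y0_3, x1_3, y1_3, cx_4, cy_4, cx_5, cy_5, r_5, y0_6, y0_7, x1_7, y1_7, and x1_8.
x0_1 = 88; y0_1 = 296; x1_1 = 136; y1_1 = 448; x1_2 = 152; y1_2 = 232; x0_3 = 128; y0_3 = 328; x1_3 = 240; y1_3 = 376; cx_4 = 288; cy_4 = 208; cx_5 = 360; cy_5 = 264; r_5 = 56; y0_6 = 120; y0_7 = 256; x1_7 = 72; y1_7 = 320; x1_8 = 312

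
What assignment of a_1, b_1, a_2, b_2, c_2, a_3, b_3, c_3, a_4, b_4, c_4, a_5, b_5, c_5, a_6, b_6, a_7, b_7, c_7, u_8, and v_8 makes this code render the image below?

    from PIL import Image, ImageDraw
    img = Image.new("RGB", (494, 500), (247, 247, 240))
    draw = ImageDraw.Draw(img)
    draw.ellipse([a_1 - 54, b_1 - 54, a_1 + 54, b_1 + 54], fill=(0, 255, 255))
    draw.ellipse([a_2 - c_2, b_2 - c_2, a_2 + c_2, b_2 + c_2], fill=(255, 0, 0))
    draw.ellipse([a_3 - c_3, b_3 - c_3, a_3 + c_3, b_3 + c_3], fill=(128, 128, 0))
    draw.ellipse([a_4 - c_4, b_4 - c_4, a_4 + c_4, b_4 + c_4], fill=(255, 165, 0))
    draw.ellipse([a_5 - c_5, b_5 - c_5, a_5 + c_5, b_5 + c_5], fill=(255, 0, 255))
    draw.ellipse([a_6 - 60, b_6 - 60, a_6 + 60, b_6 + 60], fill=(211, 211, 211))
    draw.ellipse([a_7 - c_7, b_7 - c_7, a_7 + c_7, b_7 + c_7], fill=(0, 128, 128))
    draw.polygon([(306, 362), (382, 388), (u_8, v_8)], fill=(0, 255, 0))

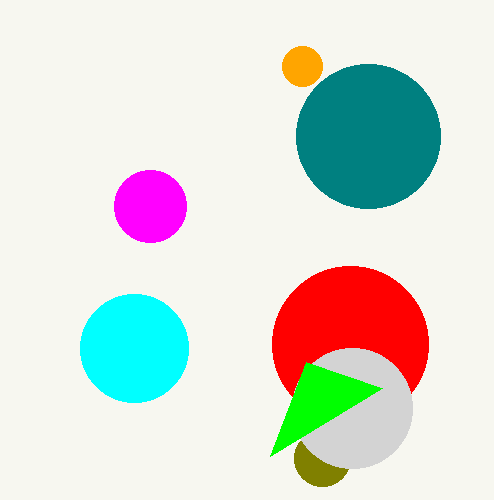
a_1 = 134; b_1 = 348; a_2 = 350; b_2 = 344; c_2 = 78; a_3 = 322; b_3 = 458; c_3 = 28; a_4 = 302; b_4 = 66; c_4 = 20; a_5 = 150; b_5 = 206; c_5 = 36; a_6 = 352; b_6 = 408; a_7 = 368; b_7 = 136; c_7 = 72; u_8 = 270; v_8 = 456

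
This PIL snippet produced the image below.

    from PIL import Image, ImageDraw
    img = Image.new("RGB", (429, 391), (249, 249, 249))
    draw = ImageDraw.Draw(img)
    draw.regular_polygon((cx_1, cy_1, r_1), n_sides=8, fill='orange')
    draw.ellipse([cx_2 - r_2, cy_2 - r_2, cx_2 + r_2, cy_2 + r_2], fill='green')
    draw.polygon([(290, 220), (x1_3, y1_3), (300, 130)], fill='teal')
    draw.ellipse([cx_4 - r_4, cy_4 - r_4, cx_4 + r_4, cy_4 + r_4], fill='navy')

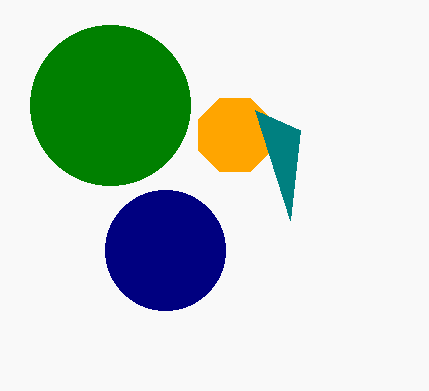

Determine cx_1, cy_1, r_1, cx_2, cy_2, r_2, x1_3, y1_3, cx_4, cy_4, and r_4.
cx_1 = 235
cy_1 = 135
r_1 = 40
cx_2 = 110
cy_2 = 105
r_2 = 80
x1_3 = 255
y1_3 = 110
cx_4 = 165
cy_4 = 250
r_4 = 60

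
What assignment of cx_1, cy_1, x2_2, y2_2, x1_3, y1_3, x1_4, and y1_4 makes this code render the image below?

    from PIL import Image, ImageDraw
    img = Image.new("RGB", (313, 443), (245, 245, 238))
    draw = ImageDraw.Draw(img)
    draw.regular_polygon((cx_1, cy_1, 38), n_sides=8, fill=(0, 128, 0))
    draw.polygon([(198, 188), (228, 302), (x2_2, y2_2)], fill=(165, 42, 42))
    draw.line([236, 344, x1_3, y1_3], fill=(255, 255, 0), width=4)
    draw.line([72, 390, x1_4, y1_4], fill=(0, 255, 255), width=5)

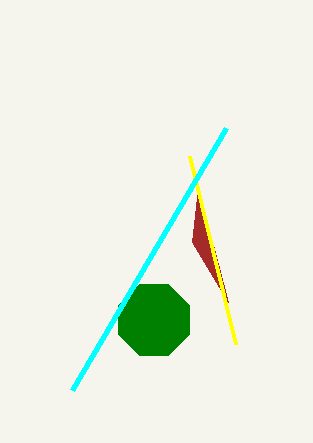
cx_1 = 154; cy_1 = 320; x2_2 = 192; y2_2 = 242; x1_3 = 190; y1_3 = 156; x1_4 = 226; y1_4 = 128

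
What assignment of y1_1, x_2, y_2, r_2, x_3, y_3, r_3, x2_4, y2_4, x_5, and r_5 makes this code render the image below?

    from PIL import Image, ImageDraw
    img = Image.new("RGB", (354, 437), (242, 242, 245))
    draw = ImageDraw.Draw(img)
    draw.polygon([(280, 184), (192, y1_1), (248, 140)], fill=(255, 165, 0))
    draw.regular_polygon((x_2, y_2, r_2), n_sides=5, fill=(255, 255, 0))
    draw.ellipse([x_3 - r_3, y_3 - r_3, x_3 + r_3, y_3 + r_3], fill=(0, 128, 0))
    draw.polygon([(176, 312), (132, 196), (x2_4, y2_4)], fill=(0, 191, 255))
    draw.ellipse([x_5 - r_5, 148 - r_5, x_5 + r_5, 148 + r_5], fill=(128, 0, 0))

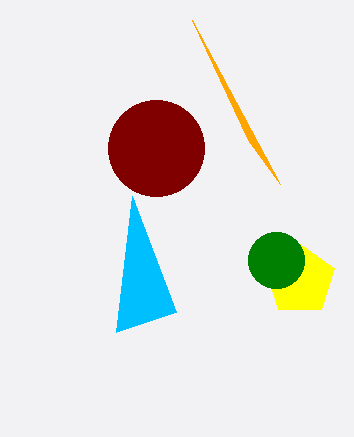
y1_1 = 20, x_2 = 300, y_2 = 280, r_2 = 36, x_3 = 276, y_3 = 260, r_3 = 28, x2_4 = 116, y2_4 = 332, x_5 = 156, r_5 = 48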